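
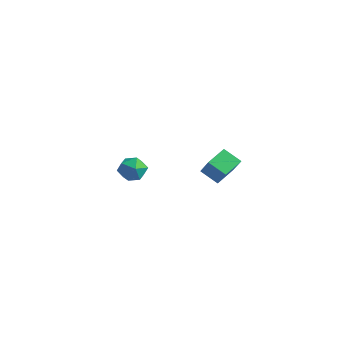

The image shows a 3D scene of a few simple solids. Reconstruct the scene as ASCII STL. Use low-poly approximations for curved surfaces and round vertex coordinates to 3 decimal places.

solid 
facet normal 0.316 0.744 0.588
outer loop
vertex -2.878 -1.21 0.204
vertex -2.663 -1.755 0.778
vertex -2.123 -1.53 0.203
endloop
endfacet
facet normal 0.388 0.916 -0.101
outer loop
vertex -2.878 -1.21 0.204
vertex -2.123 -1.53 0.203
vertex -2.529 -1.436 -0.503
endloop
endfacet
facet normal -0.256 0.877 -0.407
outer loop
vertex -2.878 -1.21 0.204
vertex -2.529 -1.436 -0.503
vertex -3.32 -1.603 -0.366
endloop
endfacet
facet normal -0.727 0.681 0.094
outer loop
vertex -2.878 -1.21 0.204
vertex -3.32 -1.603 -0.366
vertex -3.403 -1.801 0.426
endloop
endfacet
facet normal -0.374 0.598 0.708
outer loop
vertex -2.878 -1.21 0.204
vertex -3.403 -1.801 0.426
vertex -2.663 -1.755 0.778
endloop
endfacet
facet normal 0.807 0.429 -0.407
outer loop
vertex -2.529 -1.436 -0.503
vertex -2.123 -1.53 0.203
vertex -2.097 -2.119 -0.366
endloop
endfacet
facet normal 0.691 0.150 0.707
outer loop
vertex -2.123 -1.53 0.203
vertex -2.663 -1.755 0.778
vertex -2.18 -2.317 0.426
endloop
endfacet
facet normal -0.424 -0.087 0.902
outer loop
vertex -2.663 -1.755 0.778
vertex -3.403 -1.801 0.426
vertex -2.971 -2.484 0.563
endloop
endfacet
facet normal -0.995 0.046 -0.093
outer loop
vertex -3.403 -1.801 0.426
vertex -3.32 -1.603 -0.366
vertex -3.377 -2.39 -0.143
endloop
endfacet
facet normal -0.233 0.364 -0.902
outer loop
vertex -3.32 -1.603 -0.366
vertex -2.529 -1.436 -0.503
vertex -2.837 -2.165 -0.718
endloop
endfacet
facet normal 0.727 -0.681 -0.094
outer loop
vertex -2.622 -2.71 -0.144
vertex -2.097 -2.119 -0.366
vertex -2.18 -2.317 0.426
endloop
endfacet
facet normal 0.256 -0.877 0.407
outer loop
vertex -2.622 -2.71 -0.144
vertex -2.18 -2.317 0.426
vertex -2.971 -2.484 0.563
endloop
endfacet
facet normal -0.388 -0.916 0.101
outer loop
vertex -2.622 -2.71 -0.144
vertex -2.971 -2.484 0.563
vertex -3.377 -2.39 -0.143
endloop
endfacet
facet normal -0.316 -0.744 -0.588
outer loop
vertex -2.622 -2.71 -0.144
vertex -3.377 -2.39 -0.143
vertex -2.837 -2.165 -0.718
endloop
endfacet
facet normal 0.374 -0.598 -0.708
outer loop
vertex -2.622 -2.71 -0.144
vertex -2.837 -2.165 -0.718
vertex -2.097 -2.119 -0.366
endloop
endfacet
facet normal 0.995 -0.046 0.093
outer loop
vertex -2.18 -2.317 0.426
vertex -2.097 -2.119 -0.366
vertex -2.123 -1.53 0.203
endloop
endfacet
facet normal 0.233 -0.364 0.902
outer loop
vertex -2.971 -2.484 0.563
vertex -2.18 -2.317 0.426
vertex -2.663 -1.755 0.778
endloop
endfacet
facet normal -0.807 -0.429 0.407
outer loop
vertex -3.377 -2.39 -0.143
vertex -2.971 -2.484 0.563
vertex -3.403 -1.801 0.426
endloop
endfacet
facet normal -0.691 -0.150 -0.707
outer loop
vertex -2.837 -2.165 -0.718
vertex -3.377 -2.39 -0.143
vertex -3.32 -1.603 -0.366
endloop
endfacet
facet normal 0.424 0.087 -0.902
outer loop
vertex -2.097 -2.119 -0.366
vertex -2.837 -2.165 -0.718
vertex -2.529 -1.436 -0.503
endloop
endfacet
facet normal -0.579 0.214 -0.787
outer loop
vertex 2.781 -3.122 2.682
vertex 2.698 -2.013 3.044
vertex 3.618 -2.88 2.132
endloop
endfacet
facet normal 0.071 -0.948 -0.309
outer loop
vertex 4.342 -3.147 3.116
vertex 2.781 -3.122 2.682
vertex 3.618 -2.88 2.132
endloop
endfacet
facet normal -0.578 0.214 -0.787
outer loop
vertex 3.618 -2.88 2.132
vertex 2.698 -2.013 3.044
vertex 3.535 -1.771 2.495
endloop
endfacet
facet normal 0.812 0.235 -0.534
outer loop
vertex 3.535 -1.771 2.495
vertex 4.342 -3.147 3.116
vertex 3.618 -2.88 2.132
endloop
endfacet
facet normal -0.812 -0.235 0.534
outer loop
vertex 2.781 -3.122 2.682
vertex 3.422 -2.28 4.028
vertex 2.698 -2.013 3.044
endloop
endfacet
facet normal 0.071 -0.948 -0.310
outer loop
vertex 3.505 -3.389 3.665
vertex 2.781 -3.122 2.682
vertex 4.342 -3.147 3.116
endloop
endfacet
facet normal -0.812 -0.236 0.534
outer loop
vertex 3.505 -3.389 3.665
vertex 3.422 -2.28 4.028
vertex 2.781 -3.122 2.682
endloop
endfacet
facet normal -0.071 0.948 0.310
outer loop
vertex 2.698 -2.013 3.044
vertex 3.422 -2.28 4.028
vertex 3.535 -1.771 2.495
endloop
endfacet
facet normal 0.812 0.235 -0.534
outer loop
vertex 4.259 -2.038 3.478
vertex 4.342 -3.147 3.116
vertex 3.535 -1.771 2.495
endloop
endfacet
facet normal -0.071 0.948 0.310
outer loop
vertex 3.535 -1.771 2.495
vertex 3.422 -2.28 4.028
vertex 4.259 -2.038 3.478
endloop
endfacet
facet normal 0.578 -0.214 0.787
outer loop
vertex 4.259 -2.038 3.478
vertex 3.505 -3.389 3.665
vertex 4.342 -3.147 3.116
endloop
endfacet
facet normal 0.579 -0.214 0.787
outer loop
vertex 3.422 -2.28 4.028
vertex 3.505 -3.389 3.665
vertex 4.259 -2.038 3.478
endloop
endfacet

endsolid


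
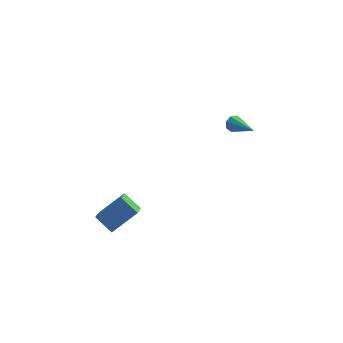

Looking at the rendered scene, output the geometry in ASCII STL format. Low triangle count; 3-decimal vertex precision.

solid 
facet normal -0.439 0.771 -0.462
outer loop
vertex 3.371 4.606 -4.609
vertex 2.919 4.519 -4.325
vertex 3.365 4.816 -4.253
endloop
endfacet
facet normal 0.976 0.196 -0.099
outer loop
vertex 3.371 4.606 -4.609
vertex 3.365 4.816 -4.253
vertex 3.841 2.901 -3.355
endloop
endfacet
facet normal -0.439 0.771 -0.462
outer loop
vertex 3.365 4.816 -4.253
vertex 2.919 4.519 -4.325
vertex 3.098 4.852 -3.939
endloop
endfacet
facet normal 0.710 0.436 0.553
outer loop
vertex 3.365 4.816 -4.253
vertex 3.098 4.852 -3.939
vertex 3.841 2.901 -3.355
endloop
endfacet
facet normal -0.439 0.771 -0.462
outer loop
vertex 3.098 4.852 -3.939
vertex 2.919 4.519 -4.325
vertex 2.727 4.693 -3.852
endloop
endfacet
facet normal 0.086 0.316 0.945
outer loop
vertex 3.098 4.852 -3.939
vertex 2.727 4.693 -3.852
vertex 3.841 2.901 -3.355
endloop
endfacet
facet normal -0.438 0.772 -0.462
outer loop
vertex 2.727 4.693 -3.852
vertex 2.919 4.519 -4.325
vertex 2.468 4.433 -4.041
endloop
endfacet
facet normal -0.525 -0.092 0.846
outer loop
vertex 2.727 4.693 -3.852
vertex 2.468 4.433 -4.041
vertex 3.841 2.901 -3.355
endloop
endfacet
facet normal -0.438 0.771 -0.462
outer loop
vertex 2.468 4.433 -4.041
vertex 2.919 4.519 -4.325
vertex 2.474 4.223 -4.397
endloop
endfacet
facet normal -0.773 -0.552 0.313
outer loop
vertex 2.468 4.433 -4.041
vertex 2.474 4.223 -4.397
vertex 3.841 2.901 -3.355
endloop
endfacet
facet normal -0.438 0.771 -0.461
outer loop
vertex 2.474 4.223 -4.397
vertex 2.919 4.519 -4.325
vertex 2.741 4.187 -4.711
endloop
endfacet
facet normal -0.507 -0.792 -0.340
outer loop
vertex 2.474 4.223 -4.397
vertex 2.741 4.187 -4.711
vertex 3.841 2.901 -3.355
endloop
endfacet
facet normal -0.437 0.772 -0.462
outer loop
vertex 2.741 4.187 -4.711
vertex 2.919 4.519 -4.325
vertex 3.112 4.345 -4.798
endloop
endfacet
facet normal 0.115 -0.673 -0.731
outer loop
vertex 2.741 4.187 -4.711
vertex 3.112 4.345 -4.798
vertex 3.841 2.901 -3.355
endloop
endfacet
facet normal -0.439 0.770 -0.462
outer loop
vertex 3.112 4.345 -4.798
vertex 2.919 4.519 -4.325
vertex 3.371 4.606 -4.609
endloop
endfacet
facet normal 0.728 -0.264 -0.632
outer loop
vertex 3.112 4.345 -4.798
vertex 3.371 4.606 -4.609
vertex 3.841 2.901 -3.355
endloop
endfacet
facet normal -0.724 -0.204 -0.659
outer loop
vertex -4.739 -3.315 -3.832
vertex -4.551 -2.594 -4.262
vertex -3.935 -3.938 -4.523
endloop
endfacet
facet normal -0.219 -0.838 0.500
outer loop
vertex -2.609 -3.566 -3.318
vertex -4.739 -3.315 -3.832
vertex -3.935 -3.938 -4.523
endloop
endfacet
facet normal -0.724 -0.204 -0.658
outer loop
vertex -3.935 -3.938 -4.523
vertex -4.551 -2.594 -4.262
vertex -3.747 -3.218 -4.953
endloop
endfacet
facet normal 0.653 -0.507 -0.563
outer loop
vertex -3.747 -3.218 -4.953
vertex -2.609 -3.566 -3.318
vertex -3.935 -3.938 -4.523
endloop
endfacet
facet normal -0.653 0.506 0.563
outer loop
vertex -4.739 -3.315 -3.832
vertex -3.225 -2.222 -3.057
vertex -4.551 -2.594 -4.262
endloop
endfacet
facet normal -0.220 -0.837 0.501
outer loop
vertex -3.413 -2.942 -2.627
vertex -4.739 -3.315 -3.832
vertex -2.609 -3.566 -3.318
endloop
endfacet
facet normal -0.654 0.507 0.562
outer loop
vertex -3.413 -2.942 -2.627
vertex -3.225 -2.222 -3.057
vertex -4.739 -3.315 -3.832
endloop
endfacet
facet normal 0.220 0.837 -0.500
outer loop
vertex -4.551 -2.594 -4.262
vertex -3.225 -2.222 -3.057
vertex -3.747 -3.218 -4.953
endloop
endfacet
facet normal 0.654 -0.506 -0.563
outer loop
vertex -2.421 -2.845 -3.748
vertex -2.609 -3.566 -3.318
vertex -3.747 -3.218 -4.953
endloop
endfacet
facet normal 0.219 0.838 -0.500
outer loop
vertex -3.747 -3.218 -4.953
vertex -3.225 -2.222 -3.057
vertex -2.421 -2.845 -3.748
endloop
endfacet
facet normal 0.724 0.204 0.659
outer loop
vertex -2.421 -2.845 -3.748
vertex -3.413 -2.942 -2.627
vertex -2.609 -3.566 -3.318
endloop
endfacet
facet normal 0.724 0.204 0.659
outer loop
vertex -3.225 -2.222 -3.057
vertex -3.413 -2.942 -2.627
vertex -2.421 -2.845 -3.748
endloop
endfacet

endsolid


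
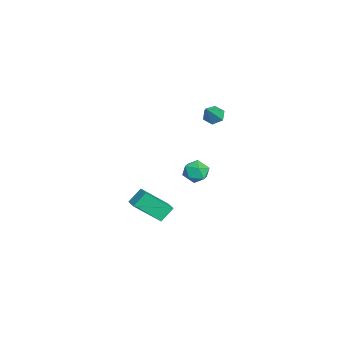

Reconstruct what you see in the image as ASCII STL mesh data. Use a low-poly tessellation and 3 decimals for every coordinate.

solid 
facet normal -0.648 0.278 -0.709
outer loop
vertex 2.293 2.947 2.931
vertex 1.848 3.029 3.37
vertex 2.227 3.507 3.211
endloop
endfacet
facet normal 0.925 0.252 -0.286
outer loop
vertex 2.293 2.947 2.931
vertex 2.227 3.507 3.211
vertex 2.872 2.591 4.49
endloop
endfacet
facet normal -0.647 0.277 -0.710
outer loop
vertex 2.227 3.507 3.211
vertex 1.848 3.029 3.37
vertex 1.782 3.59 3.649
endloop
endfacet
facet normal 0.482 0.809 0.336
outer loop
vertex 2.227 3.507 3.211
vertex 1.782 3.59 3.649
vertex 2.872 2.591 4.49
endloop
endfacet
facet normal -0.647 0.277 -0.710
outer loop
vertex 1.782 3.59 3.649
vertex 1.848 3.029 3.37
vertex 1.403 3.112 3.808
endloop
endfacet
facet normal -0.231 0.467 0.854
outer loop
vertex 1.782 3.59 3.649
vertex 1.403 3.112 3.808
vertex 2.872 2.591 4.49
endloop
endfacet
facet normal -0.647 0.277 -0.710
outer loop
vertex 1.403 3.112 3.808
vertex 1.848 3.029 3.37
vertex 1.47 2.551 3.528
endloop
endfacet
facet normal -0.501 -0.434 0.749
outer loop
vertex 1.403 3.112 3.808
vertex 1.47 2.551 3.528
vertex 2.872 2.591 4.49
endloop
endfacet
facet normal -0.648 0.278 -0.709
outer loop
vertex 1.47 2.551 3.528
vertex 1.848 3.029 3.37
vertex 1.914 2.469 3.09
endloop
endfacet
facet normal -0.058 -0.990 0.126
outer loop
vertex 1.47 2.551 3.528
vertex 1.914 2.469 3.09
vertex 2.872 2.591 4.49
endloop
endfacet
facet normal -0.648 0.278 -0.709
outer loop
vertex 1.914 2.469 3.09
vertex 1.848 3.029 3.37
vertex 2.293 2.947 2.931
endloop
endfacet
facet normal 0.654 -0.648 -0.391
outer loop
vertex 1.914 2.469 3.09
vertex 2.293 2.947 2.931
vertex 2.872 2.591 4.49
endloop
endfacet
facet normal -0.923 -0.327 -0.202
outer loop
vertex 2.549 -1.503 -2.988
vertex 2.147 -0.847 -2.216
vertex 2.325 -0.018 -4.368
endloop
endfacet
facet normal 0.369 -0.602 -0.708
outer loop
vertex 3.073 0.247 -4.204
vertex 2.549 -1.503 -2.988
vertex 2.325 -0.018 -4.368
endloop
endfacet
facet normal -0.923 -0.327 -0.202
outer loop
vertex 2.325 -0.018 -4.368
vertex 2.147 -0.847 -2.216
vertex 1.923 0.638 -3.596
endloop
endfacet
facet normal -0.110 0.728 -0.676
outer loop
vertex 1.923 0.638 -3.596
vertex 3.073 0.247 -4.204
vertex 2.325 -0.018 -4.368
endloop
endfacet
facet normal 0.110 -0.728 0.676
outer loop
vertex 2.549 -1.503 -2.988
vertex 2.895 -0.582 -2.052
vertex 2.147 -0.847 -2.216
endloop
endfacet
facet normal 0.369 -0.602 -0.708
outer loop
vertex 3.297 -1.238 -2.824
vertex 2.549 -1.503 -2.988
vertex 3.073 0.247 -4.204
endloop
endfacet
facet normal 0.110 -0.728 0.676
outer loop
vertex 3.297 -1.238 -2.824
vertex 2.895 -0.582 -2.052
vertex 2.549 -1.503 -2.988
endloop
endfacet
facet normal -0.369 0.602 0.708
outer loop
vertex 2.147 -0.847 -2.216
vertex 2.895 -0.582 -2.052
vertex 1.923 0.638 -3.596
endloop
endfacet
facet normal -0.110 0.728 -0.676
outer loop
vertex 2.671 0.903 -3.432
vertex 3.073 0.247 -4.204
vertex 1.923 0.638 -3.596
endloop
endfacet
facet normal -0.369 0.602 0.708
outer loop
vertex 1.923 0.638 -3.596
vertex 2.895 -0.582 -2.052
vertex 2.671 0.903 -3.432
endloop
endfacet
facet normal 0.923 0.327 0.202
outer loop
vertex 2.671 0.903 -3.432
vertex 3.297 -1.238 -2.824
vertex 3.073 0.247 -4.204
endloop
endfacet
facet normal 0.923 0.327 0.202
outer loop
vertex 2.895 -0.582 -2.052
vertex 3.297 -1.238 -2.824
vertex 2.671 0.903 -3.432
endloop
endfacet
facet normal -0.520 0.639 0.567
outer loop
vertex 3.902 2.786 0.581
vertex 3.221 2.438 0.349
vertex 3.604 2.173 0.998
endloop
endfacet
facet normal 0.125 0.516 0.848
outer loop
vertex 3.902 2.786 0.581
vertex 3.604 2.173 0.998
vertex 4.39 2.216 0.856
endloop
endfacet
facet normal 0.614 0.701 0.363
outer loop
vertex 3.902 2.786 0.581
vertex 4.39 2.216 0.856
vertex 4.492 2.508 0.119
endloop
endfacet
facet normal 0.271 0.938 -0.218
outer loop
vertex 3.902 2.786 0.581
vertex 4.492 2.508 0.119
vertex 3.77 2.644 -0.194
endloop
endfacet
facet normal -0.428 0.899 -0.092
outer loop
vertex 3.902 2.786 0.581
vertex 3.77 2.644 -0.194
vertex 3.221 2.438 0.349
endloop
endfacet
facet normal 0.185 -0.186 0.965
outer loop
vertex 4.39 2.216 0.856
vertex 3.604 2.173 0.998
vertex 4.01 1.516 0.794
endloop
endfacet
facet normal -0.859 0.013 0.512
outer loop
vertex 3.604 2.173 0.998
vertex 3.221 2.438 0.349
vertex 3.288 1.652 0.481
endloop
endfacet
facet normal -0.710 0.435 -0.553
outer loop
vertex 3.221 2.438 0.349
vertex 3.77 2.644 -0.194
vertex 3.39 1.944 -0.256
endloop
endfacet
facet normal 0.422 0.496 -0.758
outer loop
vertex 3.77 2.644 -0.194
vertex 4.492 2.508 0.119
vertex 4.176 1.987 -0.398
endloop
endfacet
facet normal 0.977 0.114 0.180
outer loop
vertex 4.492 2.508 0.119
vertex 4.39 2.216 0.856
vertex 4.559 1.722 0.251
endloop
endfacet
facet normal -0.271 -0.938 0.218
outer loop
vertex 3.878 1.374 0.019
vertex 4.01 1.516 0.794
vertex 3.288 1.652 0.481
endloop
endfacet
facet normal -0.614 -0.701 -0.363
outer loop
vertex 3.878 1.374 0.019
vertex 3.288 1.652 0.481
vertex 3.39 1.944 -0.256
endloop
endfacet
facet normal -0.125 -0.516 -0.848
outer loop
vertex 3.878 1.374 0.019
vertex 3.39 1.944 -0.256
vertex 4.176 1.987 -0.398
endloop
endfacet
facet normal 0.520 -0.639 -0.567
outer loop
vertex 3.878 1.374 0.019
vertex 4.176 1.987 -0.398
vertex 4.559 1.722 0.251
endloop
endfacet
facet normal 0.428 -0.899 0.092
outer loop
vertex 3.878 1.374 0.019
vertex 4.559 1.722 0.251
vertex 4.01 1.516 0.794
endloop
endfacet
facet normal -0.422 -0.496 0.758
outer loop
vertex 3.288 1.652 0.481
vertex 4.01 1.516 0.794
vertex 3.604 2.173 0.998
endloop
endfacet
facet normal -0.977 -0.114 -0.180
outer loop
vertex 3.39 1.944 -0.256
vertex 3.288 1.652 0.481
vertex 3.221 2.438 0.349
endloop
endfacet
facet normal -0.185 0.186 -0.965
outer loop
vertex 4.176 1.987 -0.398
vertex 3.39 1.944 -0.256
vertex 3.77 2.644 -0.194
endloop
endfacet
facet normal 0.859 -0.013 -0.512
outer loop
vertex 4.559 1.722 0.251
vertex 4.176 1.987 -0.398
vertex 4.492 2.508 0.119
endloop
endfacet
facet normal 0.710 -0.435 0.553
outer loop
vertex 4.01 1.516 0.794
vertex 4.559 1.722 0.251
vertex 4.39 2.216 0.856
endloop
endfacet

endsolid


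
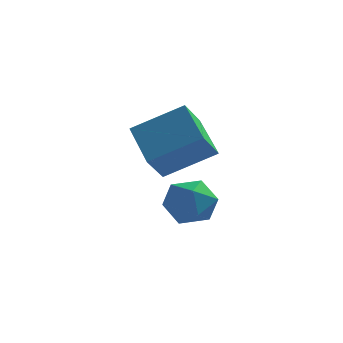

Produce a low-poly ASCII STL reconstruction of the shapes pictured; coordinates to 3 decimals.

solid 
facet normal -0.443 0.749 0.492
outer loop
vertex 0.448 -3.673 3.602
vertex 2.201 -3.304 4.62
vertex 0.809 -2.857 2.684
endloop
endfacet
facet normal -0.851 -0.179 -0.494
outer loop
vertex 1.659 -4.296 1.74
vertex 0.448 -3.673 3.602
vertex 0.809 -2.857 2.684
endloop
endfacet
facet normal -0.443 0.749 0.492
outer loop
vertex 0.809 -2.857 2.684
vertex 2.201 -3.304 4.62
vertex 2.562 -2.488 3.702
endloop
endfacet
facet normal 0.282 0.637 -0.717
outer loop
vertex 2.562 -2.488 3.702
vertex 1.659 -4.296 1.74
vertex 0.809 -2.857 2.684
endloop
endfacet
facet normal -0.282 -0.637 0.717
outer loop
vertex 0.448 -3.673 3.602
vertex 3.051 -4.743 3.676
vertex 2.201 -3.304 4.62
endloop
endfacet
facet normal -0.851 -0.179 -0.494
outer loop
vertex 1.298 -5.112 2.658
vertex 0.448 -3.673 3.602
vertex 1.659 -4.296 1.74
endloop
endfacet
facet normal -0.282 -0.637 0.717
outer loop
vertex 1.298 -5.112 2.658
vertex 3.051 -4.743 3.676
vertex 0.448 -3.673 3.602
endloop
endfacet
facet normal 0.851 0.179 0.494
outer loop
vertex 2.201 -3.304 4.62
vertex 3.051 -4.743 3.676
vertex 2.562 -2.488 3.702
endloop
endfacet
facet normal 0.282 0.637 -0.717
outer loop
vertex 3.412 -3.927 2.758
vertex 1.659 -4.296 1.74
vertex 2.562 -2.488 3.702
endloop
endfacet
facet normal 0.851 0.179 0.494
outer loop
vertex 2.562 -2.488 3.702
vertex 3.051 -4.743 3.676
vertex 3.412 -3.927 2.758
endloop
endfacet
facet normal 0.443 -0.749 -0.492
outer loop
vertex 3.412 -3.927 2.758
vertex 1.298 -5.112 2.658
vertex 1.659 -4.296 1.74
endloop
endfacet
facet normal 0.443 -0.749 -0.492
outer loop
vertex 3.051 -4.743 3.676
vertex 1.298 -5.112 2.658
vertex 3.412 -3.927 2.758
endloop
endfacet
facet normal -0.849 0.421 0.321
outer loop
vertex 1.296 -2.435 -0.236
vertex 1.609 -2.563 0.759
vertex 1.851 -1.68 0.242
endloop
endfacet
facet normal -0.659 0.683 -0.315
outer loop
vertex 1.296 -2.435 -0.236
vertex 1.851 -1.68 0.242
vertex 2.062 -1.936 -0.756
endloop
endfacet
facet normal -0.617 0.139 -0.775
outer loop
vertex 1.296 -2.435 -0.236
vertex 2.062 -1.936 -0.756
vertex 1.951 -2.977 -0.855
endloop
endfacet
facet normal -0.781 -0.460 -0.423
outer loop
vertex 1.296 -2.435 -0.236
vertex 1.951 -2.977 -0.855
vertex 1.672 -3.365 0.081
endloop
endfacet
facet normal -0.924 -0.287 0.254
outer loop
vertex 1.296 -2.435 -0.236
vertex 1.672 -3.365 0.081
vertex 1.609 -2.563 0.759
endloop
endfacet
facet normal -0.008 0.968 -0.250
outer loop
vertex 2.062 -1.936 -0.756
vertex 1.851 -1.68 0.242
vertex 2.848 -1.755 -0.081
endloop
endfacet
facet normal -0.315 0.542 0.779
outer loop
vertex 1.851 -1.68 0.242
vertex 1.609 -2.563 0.759
vertex 2.569 -2.143 0.855
endloop
endfacet
facet normal -0.437 -0.601 0.670
outer loop
vertex 1.609 -2.563 0.759
vertex 1.672 -3.365 0.081
vertex 2.458 -3.184 0.756
endloop
endfacet
facet normal -0.204 -0.881 -0.426
outer loop
vertex 1.672 -3.365 0.081
vertex 1.951 -2.977 -0.855
vertex 2.669 -3.44 -0.242
endloop
endfacet
facet normal 0.061 0.088 -0.994
outer loop
vertex 1.951 -2.977 -0.855
vertex 2.062 -1.936 -0.756
vertex 2.911 -2.557 -0.759
endloop
endfacet
facet normal 0.781 0.460 0.423
outer loop
vertex 3.224 -2.685 0.236
vertex 2.848 -1.755 -0.081
vertex 2.569 -2.143 0.855
endloop
endfacet
facet normal 0.617 -0.139 0.775
outer loop
vertex 3.224 -2.685 0.236
vertex 2.569 -2.143 0.855
vertex 2.458 -3.184 0.756
endloop
endfacet
facet normal 0.659 -0.683 0.315
outer loop
vertex 3.224 -2.685 0.236
vertex 2.458 -3.184 0.756
vertex 2.669 -3.44 -0.242
endloop
endfacet
facet normal 0.849 -0.421 -0.321
outer loop
vertex 3.224 -2.685 0.236
vertex 2.669 -3.44 -0.242
vertex 2.911 -2.557 -0.759
endloop
endfacet
facet normal 0.924 0.287 -0.254
outer loop
vertex 3.224 -2.685 0.236
vertex 2.911 -2.557 -0.759
vertex 2.848 -1.755 -0.081
endloop
endfacet
facet normal 0.204 0.881 0.426
outer loop
vertex 2.569 -2.143 0.855
vertex 2.848 -1.755 -0.081
vertex 1.851 -1.68 0.242
endloop
endfacet
facet normal -0.061 -0.088 0.994
outer loop
vertex 2.458 -3.184 0.756
vertex 2.569 -2.143 0.855
vertex 1.609 -2.563 0.759
endloop
endfacet
facet normal 0.008 -0.968 0.250
outer loop
vertex 2.669 -3.44 -0.242
vertex 2.458 -3.184 0.756
vertex 1.672 -3.365 0.081
endloop
endfacet
facet normal 0.315 -0.542 -0.779
outer loop
vertex 2.911 -2.557 -0.759
vertex 2.669 -3.44 -0.242
vertex 1.951 -2.977 -0.855
endloop
endfacet
facet normal 0.437 0.601 -0.670
outer loop
vertex 2.848 -1.755 -0.081
vertex 2.911 -2.557 -0.759
vertex 2.062 -1.936 -0.756
endloop
endfacet

endsolid


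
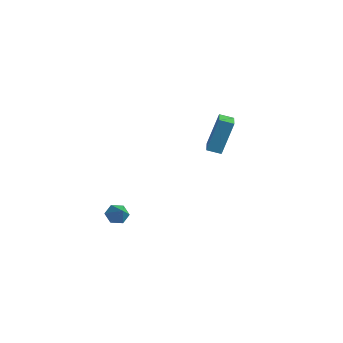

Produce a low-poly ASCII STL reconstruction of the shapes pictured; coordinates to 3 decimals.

solid 
facet normal -0.752 0.304 -0.585
outer loop
vertex -1.236 -3.733 -2.075
vertex -1.646 -3.782 -1.573
vertex -1.334 -3.223 -1.684
endloop
endfacet
facet normal 0.895 0.366 -0.254
outer loop
vertex -1.236 -3.733 -2.075
vertex -1.334 -3.223 -1.684
vertex -0.714 -4.158 -0.847
endloop
endfacet
facet normal -0.752 0.304 -0.585
outer loop
vertex -1.334 -3.223 -1.684
vertex -1.646 -3.782 -1.573
vertex -1.744 -3.272 -1.182
endloop
endfacet
facet normal 0.484 0.740 0.468
outer loop
vertex -1.334 -3.223 -1.684
vertex -1.744 -3.272 -1.182
vertex -0.714 -4.158 -0.847
endloop
endfacet
facet normal -0.751 0.304 -0.585
outer loop
vertex -1.744 -3.272 -1.182
vertex -1.646 -3.782 -1.573
vertex -2.057 -3.831 -1.071
endloop
endfacet
facet normal -0.100 0.248 0.964
outer loop
vertex -1.744 -3.272 -1.182
vertex -2.057 -3.831 -1.071
vertex -0.714 -4.158 -0.847
endloop
endfacet
facet normal -0.752 0.303 -0.586
outer loop
vertex -2.057 -3.831 -1.071
vertex -1.646 -3.782 -1.573
vertex -1.958 -4.341 -1.462
endloop
endfacet
facet normal -0.273 -0.618 0.737
outer loop
vertex -2.057 -3.831 -1.071
vertex -1.958 -4.341 -1.462
vertex -0.714 -4.158 -0.847
endloop
endfacet
facet normal -0.752 0.303 -0.586
outer loop
vertex -1.958 -4.341 -1.462
vertex -1.646 -3.782 -1.573
vertex -1.548 -4.292 -1.963
endloop
endfacet
facet normal 0.138 -0.990 0.016
outer loop
vertex -1.958 -4.341 -1.462
vertex -1.548 -4.292 -1.963
vertex -0.714 -4.158 -0.847
endloop
endfacet
facet normal -0.752 0.303 -0.585
outer loop
vertex -1.548 -4.292 -1.963
vertex -1.646 -3.782 -1.573
vertex -1.236 -3.733 -2.075
endloop
endfacet
facet normal 0.722 -0.499 -0.480
outer loop
vertex -1.548 -4.292 -1.963
vertex -1.236 -3.733 -2.075
vertex -0.714 -4.158 -0.847
endloop
endfacet
facet normal -0.687 -0.664 0.296
outer loop
vertex -0.976 2.521 3.459
vertex -2.286 3.72 3.105
vertex -1.118 1.776 1.457
endloop
endfacet
facet normal 0.723 -0.663 0.195
outer loop
vertex -0.554 2.32 1.215
vertex -0.976 2.521 3.459
vertex -1.118 1.776 1.457
endloop
endfacet
facet normal -0.687 -0.663 0.295
outer loop
vertex -1.118 1.776 1.457
vertex -2.286 3.72 3.105
vertex -2.427 2.975 1.104
endloop
endfacet
facet normal -0.066 -0.348 -0.935
outer loop
vertex -2.427 2.975 1.104
vertex -0.554 2.32 1.215
vertex -1.118 1.776 1.457
endloop
endfacet
facet normal 0.066 0.348 0.935
outer loop
vertex -0.976 2.521 3.459
vertex -1.722 4.264 2.863
vertex -2.286 3.72 3.105
endloop
endfacet
facet normal 0.724 -0.662 0.195
outer loop
vertex -0.413 3.065 3.216
vertex -0.976 2.521 3.459
vertex -0.554 2.32 1.215
endloop
endfacet
facet normal 0.067 0.348 0.935
outer loop
vertex -0.413 3.065 3.216
vertex -1.722 4.264 2.863
vertex -0.976 2.521 3.459
endloop
endfacet
facet normal -0.723 0.663 -0.196
outer loop
vertex -2.286 3.72 3.105
vertex -1.722 4.264 2.863
vertex -2.427 2.975 1.104
endloop
endfacet
facet normal -0.067 -0.349 -0.935
outer loop
vertex -1.864 3.519 0.861
vertex -0.554 2.32 1.215
vertex -2.427 2.975 1.104
endloop
endfacet
facet normal -0.724 0.662 -0.195
outer loop
vertex -2.427 2.975 1.104
vertex -1.722 4.264 2.863
vertex -1.864 3.519 0.861
endloop
endfacet
facet normal 0.687 0.664 -0.295
outer loop
vertex -1.864 3.519 0.861
vertex -0.413 3.065 3.216
vertex -0.554 2.32 1.215
endloop
endfacet
facet normal 0.687 0.663 -0.296
outer loop
vertex -1.722 4.264 2.863
vertex -0.413 3.065 3.216
vertex -1.864 3.519 0.861
endloop
endfacet

endsolid


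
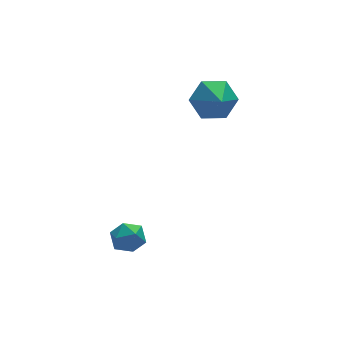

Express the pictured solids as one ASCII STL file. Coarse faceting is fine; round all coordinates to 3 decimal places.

solid 
facet normal 0.433 0.619 0.655
outer loop
vertex -1.717 -0.548 -2.702
vertex -2.004 -0.952 -2.13
vertex -1.325 -1.127 -2.414
endloop
endfacet
facet normal 0.814 0.578 0.053
outer loop
vertex -1.717 -0.548 -2.702
vertex -1.325 -1.127 -2.414
vertex -1.35 -1.023 -3.163
endloop
endfacet
facet normal 0.395 0.779 -0.488
outer loop
vertex -1.717 -0.548 -2.702
vertex -1.35 -1.023 -3.163
vertex -2.045 -0.783 -3.342
endloop
endfacet
facet normal -0.245 0.944 -0.221
outer loop
vertex -1.717 -0.548 -2.702
vertex -2.045 -0.783 -3.342
vertex -2.45 -0.739 -2.704
endloop
endfacet
facet normal -0.222 0.845 0.486
outer loop
vertex -1.717 -0.548 -2.702
vertex -2.45 -0.739 -2.704
vertex -2.004 -0.952 -2.13
endloop
endfacet
facet normal 0.993 -0.105 -0.048
outer loop
vertex -1.35 -1.023 -3.163
vertex -1.325 -1.127 -2.414
vertex -1.41 -1.721 -2.876
endloop
endfacet
facet normal 0.377 -0.040 0.925
outer loop
vertex -1.325 -1.127 -2.414
vertex -2.004 -0.952 -2.13
vertex -1.815 -1.677 -2.238
endloop
endfacet
facet normal -0.684 0.327 0.653
outer loop
vertex -2.004 -0.952 -2.13
vertex -2.45 -0.739 -2.704
vertex -2.51 -1.437 -2.417
endloop
endfacet
facet normal -0.722 0.486 -0.492
outer loop
vertex -2.45 -0.739 -2.704
vertex -2.045 -0.783 -3.342
vertex -2.535 -1.333 -3.166
endloop
endfacet
facet normal 0.314 0.219 -0.924
outer loop
vertex -2.045 -0.783 -3.342
vertex -1.35 -1.023 -3.163
vertex -1.856 -1.508 -3.45
endloop
endfacet
facet normal 0.245 -0.944 0.221
outer loop
vertex -2.143 -1.912 -2.878
vertex -1.41 -1.721 -2.876
vertex -1.815 -1.677 -2.238
endloop
endfacet
facet normal -0.395 -0.779 0.488
outer loop
vertex -2.143 -1.912 -2.878
vertex -1.815 -1.677 -2.238
vertex -2.51 -1.437 -2.417
endloop
endfacet
facet normal -0.814 -0.578 -0.053
outer loop
vertex -2.143 -1.912 -2.878
vertex -2.51 -1.437 -2.417
vertex -2.535 -1.333 -3.166
endloop
endfacet
facet normal -0.433 -0.619 -0.655
outer loop
vertex -2.143 -1.912 -2.878
vertex -2.535 -1.333 -3.166
vertex -1.856 -1.508 -3.45
endloop
endfacet
facet normal 0.222 -0.845 -0.486
outer loop
vertex -2.143 -1.912 -2.878
vertex -1.856 -1.508 -3.45
vertex -1.41 -1.721 -2.876
endloop
endfacet
facet normal 0.722 -0.486 0.492
outer loop
vertex -1.815 -1.677 -2.238
vertex -1.41 -1.721 -2.876
vertex -1.325 -1.127 -2.414
endloop
endfacet
facet normal -0.314 -0.219 0.924
outer loop
vertex -2.51 -1.437 -2.417
vertex -1.815 -1.677 -2.238
vertex -2.004 -0.952 -2.13
endloop
endfacet
facet normal -0.993 0.105 0.048
outer loop
vertex -2.535 -1.333 -3.166
vertex -2.51 -1.437 -2.417
vertex -2.45 -0.739 -2.704
endloop
endfacet
facet normal -0.377 0.040 -0.925
outer loop
vertex -1.856 -1.508 -3.45
vertex -2.535 -1.333 -3.166
vertex -2.045 -0.783 -3.342
endloop
endfacet
facet normal 0.684 -0.327 -0.653
outer loop
vertex -1.41 -1.721 -2.876
vertex -1.856 -1.508 -3.45
vertex -1.35 -1.023 -3.163
endloop
endfacet
facet normal 0.124 0.826 -0.549
outer loop
vertex 3.556 0.65 1.967
vertex 2.614 0.882 2.103
vertex 3.292 1.2 2.735
endloop
endfacet
facet normal 0.706 -0.438 0.557
outer loop
vertex 3.556 0.65 1.967
vertex 3.292 1.2 2.735
vertex 2.466 -0.102 2.757
endloop
endfacet
facet normal 0.124 0.827 -0.549
outer loop
vertex 3.292 1.2 2.735
vertex 2.614 0.882 2.103
vertex 2.35 1.431 2.871
endloop
endfacet
facet normal 0.127 -0.064 0.990
outer loop
vertex 3.292 1.2 2.735
vertex 2.35 1.431 2.871
vertex 2.466 -0.102 2.757
endloop
endfacet
facet normal 0.123 0.827 -0.549
outer loop
vertex 2.35 1.431 2.871
vertex 2.614 0.882 2.103
vertex 1.671 1.113 2.239
endloop
endfacet
facet normal -0.651 -0.105 0.752
outer loop
vertex 2.35 1.431 2.871
vertex 1.671 1.113 2.239
vertex 2.466 -0.102 2.757
endloop
endfacet
facet normal 0.123 0.827 -0.549
outer loop
vertex 1.671 1.113 2.239
vertex 2.614 0.882 2.103
vertex 1.935 0.564 1.472
endloop
endfacet
facet normal -0.849 -0.521 0.081
outer loop
vertex 1.671 1.113 2.239
vertex 1.935 0.564 1.472
vertex 2.466 -0.102 2.757
endloop
endfacet
facet normal 0.124 0.826 -0.550
outer loop
vertex 1.935 0.564 1.472
vertex 2.614 0.882 2.103
vertex 2.878 0.332 1.336
endloop
endfacet
facet normal -0.271 -0.896 -0.352
outer loop
vertex 1.935 0.564 1.472
vertex 2.878 0.332 1.336
vertex 2.466 -0.102 2.757
endloop
endfacet
facet normal 0.124 0.826 -0.550
outer loop
vertex 2.878 0.332 1.336
vertex 2.614 0.882 2.103
vertex 3.556 0.65 1.967
endloop
endfacet
facet normal 0.507 -0.854 -0.114
outer loop
vertex 2.878 0.332 1.336
vertex 3.556 0.65 1.967
vertex 2.466 -0.102 2.757
endloop
endfacet

endsolid


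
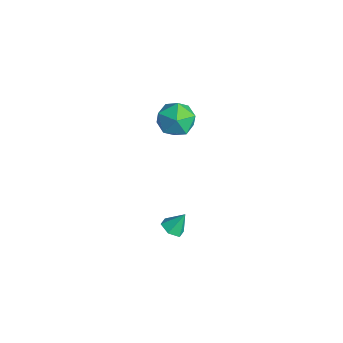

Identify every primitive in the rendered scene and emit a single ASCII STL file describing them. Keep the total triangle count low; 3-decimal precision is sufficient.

solid 
facet normal -0.884 0.462 -0.074
outer loop
vertex -0.257 -1.77 3.088
vertex -0.552 -2.168 4.122
vertex -0.016 -1.159 4.027
endloop
endfacet
facet normal -0.379 0.817 -0.434
outer loop
vertex -0.257 -1.77 3.088
vertex -0.016 -1.159 4.027
vertex 0.758 -1.247 3.186
endloop
endfacet
facet normal -0.104 0.374 -0.922
outer loop
vertex -0.257 -1.77 3.088
vertex 0.758 -1.247 3.186
vertex 0.7 -2.31 2.761
endloop
endfacet
facet normal -0.438 -0.253 -0.863
outer loop
vertex -0.257 -1.77 3.088
vertex 0.7 -2.31 2.761
vertex -0.11 -2.879 3.339
endloop
endfacet
facet normal -0.920 -0.199 -0.339
outer loop
vertex -0.257 -1.77 3.088
vertex -0.11 -2.879 3.339
vertex -0.552 -2.168 4.122
endloop
endfacet
facet normal 0.139 0.990 0.025
outer loop
vertex 0.758 -1.247 3.186
vertex -0.016 -1.159 4.027
vertex 1.09 -1.321 4.281
endloop
endfacet
facet normal -0.677 0.417 0.607
outer loop
vertex -0.016 -1.159 4.027
vertex -0.552 -2.168 4.122
vertex 0.28 -1.89 4.859
endloop
endfacet
facet normal -0.735 -0.654 0.179
outer loop
vertex -0.552 -2.168 4.122
vertex -0.11 -2.879 3.339
vertex 0.222 -2.953 4.434
endloop
endfacet
facet normal 0.045 -0.743 -0.668
outer loop
vertex -0.11 -2.879 3.339
vertex 0.7 -2.31 2.761
vertex 0.996 -3.041 3.593
endloop
endfacet
facet normal 0.585 0.273 -0.764
outer loop
vertex 0.7 -2.31 2.761
vertex 0.758 -1.247 3.186
vertex 1.532 -2.032 3.498
endloop
endfacet
facet normal 0.438 0.253 0.863
outer loop
vertex 1.237 -2.43 4.532
vertex 1.09 -1.321 4.281
vertex 0.28 -1.89 4.859
endloop
endfacet
facet normal 0.104 -0.374 0.922
outer loop
vertex 1.237 -2.43 4.532
vertex 0.28 -1.89 4.859
vertex 0.222 -2.953 4.434
endloop
endfacet
facet normal 0.379 -0.817 0.434
outer loop
vertex 1.237 -2.43 4.532
vertex 0.222 -2.953 4.434
vertex 0.996 -3.041 3.593
endloop
endfacet
facet normal 0.884 -0.462 0.074
outer loop
vertex 1.237 -2.43 4.532
vertex 0.996 -3.041 3.593
vertex 1.532 -2.032 3.498
endloop
endfacet
facet normal 0.920 0.199 0.339
outer loop
vertex 1.237 -2.43 4.532
vertex 1.532 -2.032 3.498
vertex 1.09 -1.321 4.281
endloop
endfacet
facet normal -0.045 0.743 0.668
outer loop
vertex 0.28 -1.89 4.859
vertex 1.09 -1.321 4.281
vertex -0.016 -1.159 4.027
endloop
endfacet
facet normal -0.585 -0.273 0.764
outer loop
vertex 0.222 -2.953 4.434
vertex 0.28 -1.89 4.859
vertex -0.552 -2.168 4.122
endloop
endfacet
facet normal -0.139 -0.990 -0.025
outer loop
vertex 0.996 -3.041 3.593
vertex 0.222 -2.953 4.434
vertex -0.11 -2.879 3.339
endloop
endfacet
facet normal 0.677 -0.417 -0.607
outer loop
vertex 1.532 -2.032 3.498
vertex 0.996 -3.041 3.593
vertex 0.7 -2.31 2.761
endloop
endfacet
facet normal 0.735 0.654 -0.179
outer loop
vertex 1.09 -1.321 4.281
vertex 1.532 -2.032 3.498
vertex 0.758 -1.247 3.186
endloop
endfacet
facet normal -0.107 -0.549 -0.829
outer loop
vertex 2.892 -3.712 -2.928
vertex 2.424 -3.252 -3.172
vertex 3.104 -3.169 -3.315
endloop
endfacet
facet normal 0.895 -0.033 0.444
outer loop
vertex 2.892 -3.712 -2.928
vertex 3.104 -3.169 -3.315
vertex 2.556 -2.588 -2.168
endloop
endfacet
facet normal -0.107 -0.549 -0.829
outer loop
vertex 3.104 -3.169 -3.315
vertex 2.424 -3.252 -3.172
vertex 2.637 -2.709 -3.559
endloop
endfacet
facet normal 0.707 0.707 -0.020
outer loop
vertex 3.104 -3.169 -3.315
vertex 2.637 -2.709 -3.559
vertex 2.556 -2.588 -2.168
endloop
endfacet
facet normal -0.110 -0.548 -0.829
outer loop
vertex 2.637 -2.709 -3.559
vertex 2.424 -3.252 -3.172
vertex 1.957 -2.791 -3.415
endloop
endfacet
facet normal -0.139 0.986 -0.094
outer loop
vertex 2.637 -2.709 -3.559
vertex 1.957 -2.791 -3.415
vertex 2.556 -2.588 -2.168
endloop
endfacet
facet normal -0.110 -0.548 -0.829
outer loop
vertex 1.957 -2.791 -3.415
vertex 2.424 -3.252 -3.172
vertex 1.744 -3.334 -3.028
endloop
endfacet
facet normal -0.797 0.525 0.298
outer loop
vertex 1.957 -2.791 -3.415
vertex 1.744 -3.334 -3.028
vertex 2.556 -2.588 -2.168
endloop
endfacet
facet normal -0.109 -0.549 -0.828
outer loop
vertex 1.744 -3.334 -3.028
vertex 2.424 -3.252 -3.172
vertex 2.212 -3.795 -2.784
endloop
endfacet
facet normal -0.610 -0.215 0.763
outer loop
vertex 1.744 -3.334 -3.028
vertex 2.212 -3.795 -2.784
vertex 2.556 -2.588 -2.168
endloop
endfacet
facet normal -0.108 -0.550 -0.828
outer loop
vertex 2.212 -3.795 -2.784
vertex 2.424 -3.252 -3.172
vertex 2.892 -3.712 -2.928
endloop
endfacet
facet normal 0.237 -0.494 0.836
outer loop
vertex 2.212 -3.795 -2.784
vertex 2.892 -3.712 -2.928
vertex 2.556 -2.588 -2.168
endloop
endfacet

endsolid


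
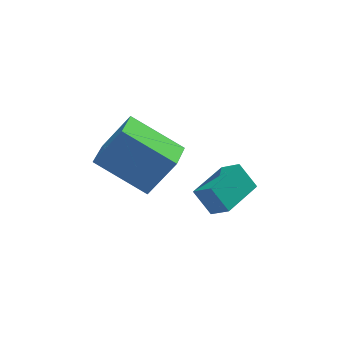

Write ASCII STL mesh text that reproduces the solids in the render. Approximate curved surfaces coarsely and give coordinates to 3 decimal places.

solid 
facet normal -0.749 0.439 0.497
outer loop
vertex -2.662 -0.08 2.621
vertex -2.209 1.043 2.312
vertex -3.606 -0.089 1.207
endloop
endfacet
facet normal -0.362 -0.899 0.247
outer loop
vertex -2.011 -1.023 0.148
vertex -2.662 -0.08 2.621
vertex -3.606 -0.089 1.207
endloop
endfacet
facet normal -0.749 0.438 0.497
outer loop
vertex -3.606 -0.089 1.207
vertex -2.209 1.043 2.312
vertex -3.153 1.035 0.898
endloop
endfacet
facet normal -0.555 -0.005 -0.832
outer loop
vertex -3.153 1.035 0.898
vertex -2.011 -1.023 0.148
vertex -3.606 -0.089 1.207
endloop
endfacet
facet normal 0.555 0.005 0.832
outer loop
vertex -2.662 -0.08 2.621
vertex -0.614 0.109 1.253
vertex -2.209 1.043 2.312
endloop
endfacet
facet normal -0.363 -0.899 0.247
outer loop
vertex -1.067 -1.015 1.562
vertex -2.662 -0.08 2.621
vertex -2.011 -1.023 0.148
endloop
endfacet
facet normal 0.555 0.005 0.832
outer loop
vertex -1.067 -1.015 1.562
vertex -0.614 0.109 1.253
vertex -2.662 -0.08 2.621
endloop
endfacet
facet normal 0.362 0.899 -0.247
outer loop
vertex -2.209 1.043 2.312
vertex -0.614 0.109 1.253
vertex -3.153 1.035 0.898
endloop
endfacet
facet normal -0.555 -0.005 -0.832
outer loop
vertex -1.558 0.1 -0.161
vertex -2.011 -1.023 0.148
vertex -3.153 1.035 0.898
endloop
endfacet
facet normal 0.362 0.899 -0.248
outer loop
vertex -3.153 1.035 0.898
vertex -0.614 0.109 1.253
vertex -1.558 0.1 -0.161
endloop
endfacet
facet normal 0.749 -0.439 -0.497
outer loop
vertex -1.558 0.1 -0.161
vertex -1.067 -1.015 1.562
vertex -2.011 -1.023 0.148
endloop
endfacet
facet normal 0.749 -0.438 -0.497
outer loop
vertex -0.614 0.109 1.253
vertex -1.067 -1.015 1.562
vertex -1.558 0.1 -0.161
endloop
endfacet
facet normal -0.502 0.571 -0.649
outer loop
vertex -0.359 -0.028 -0.98
vertex 0.798 1.06 -0.917
vertex 0.145 -0.517 -1.8
endloop
endfacet
facet normal -0.728 -0.684 -0.039
outer loop
vertex 0.622 -1.06 -1.183
vertex -0.359 -0.028 -0.98
vertex 0.145 -0.517 -1.8
endloop
endfacet
facet normal -0.502 0.571 -0.650
outer loop
vertex 0.145 -0.517 -1.8
vertex 0.798 1.06 -0.917
vertex 1.303 0.571 -1.737
endloop
endfacet
facet normal 0.467 -0.453 -0.760
outer loop
vertex 1.303 0.571 -1.737
vertex 0.622 -1.06 -1.183
vertex 0.145 -0.517 -1.8
endloop
endfacet
facet normal -0.467 0.453 0.760
outer loop
vertex -0.359 -0.028 -0.98
vertex 1.275 0.517 -0.3
vertex 0.798 1.06 -0.917
endloop
endfacet
facet normal -0.728 -0.684 -0.040
outer loop
vertex 0.117 -0.571 -0.363
vertex -0.359 -0.028 -0.98
vertex 0.622 -1.06 -1.183
endloop
endfacet
facet normal -0.467 0.453 0.759
outer loop
vertex 0.117 -0.571 -0.363
vertex 1.275 0.517 -0.3
vertex -0.359 -0.028 -0.98
endloop
endfacet
facet normal 0.728 0.685 0.040
outer loop
vertex 0.798 1.06 -0.917
vertex 1.275 0.517 -0.3
vertex 1.303 0.571 -1.737
endloop
endfacet
facet normal 0.467 -0.453 -0.759
outer loop
vertex 1.779 0.028 -1.12
vertex 0.622 -1.06 -1.183
vertex 1.303 0.571 -1.737
endloop
endfacet
facet normal 0.728 0.684 0.040
outer loop
vertex 1.303 0.571 -1.737
vertex 1.275 0.517 -0.3
vertex 1.779 0.028 -1.12
endloop
endfacet
facet normal 0.502 -0.571 0.650
outer loop
vertex 1.779 0.028 -1.12
vertex 0.117 -0.571 -0.363
vertex 0.622 -1.06 -1.183
endloop
endfacet
facet normal 0.502 -0.572 0.649
outer loop
vertex 1.275 0.517 -0.3
vertex 0.117 -0.571 -0.363
vertex 1.779 0.028 -1.12
endloop
endfacet

endsolid


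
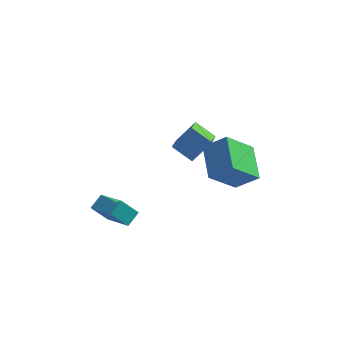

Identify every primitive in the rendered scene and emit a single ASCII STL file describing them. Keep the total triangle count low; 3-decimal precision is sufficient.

solid 
facet normal -0.631 -0.190 0.752
outer loop
vertex -3.464 -1.698 -1.637
vertex -3.186 -1.049 -1.24
vertex -4.688 -0.7 -2.413
endloop
endfacet
facet normal -0.343 -0.801 -0.490
outer loop
vertex -3.994 -0.491 -3.24
vertex -3.464 -1.698 -1.637
vertex -4.688 -0.7 -2.413
endloop
endfacet
facet normal -0.631 -0.190 0.752
outer loop
vertex -4.688 -0.7 -2.413
vertex -3.186 -1.049 -1.24
vertex -4.411 -0.051 -2.016
endloop
endfacet
facet normal -0.696 0.567 -0.441
outer loop
vertex -4.411 -0.051 -2.016
vertex -3.994 -0.491 -3.24
vertex -4.688 -0.7 -2.413
endloop
endfacet
facet normal 0.696 -0.567 0.440
outer loop
vertex -3.464 -1.698 -1.637
vertex -2.492 -0.84 -2.067
vertex -3.186 -1.049 -1.24
endloop
endfacet
facet normal -0.342 -0.801 -0.490
outer loop
vertex -2.769 -1.489 -2.464
vertex -3.464 -1.698 -1.637
vertex -3.994 -0.491 -3.24
endloop
endfacet
facet normal 0.696 -0.567 0.441
outer loop
vertex -2.769 -1.489 -2.464
vertex -2.492 -0.84 -2.067
vertex -3.464 -1.698 -1.637
endloop
endfacet
facet normal 0.343 0.802 0.490
outer loop
vertex -3.186 -1.049 -1.24
vertex -2.492 -0.84 -2.067
vertex -4.411 -0.051 -2.016
endloop
endfacet
facet normal -0.695 0.568 -0.441
outer loop
vertex -3.716 0.158 -2.843
vertex -3.994 -0.491 -3.24
vertex -4.411 -0.051 -2.016
endloop
endfacet
facet normal 0.343 0.801 0.490
outer loop
vertex -4.411 -0.051 -2.016
vertex -2.492 -0.84 -2.067
vertex -3.716 0.158 -2.843
endloop
endfacet
facet normal 0.631 0.190 -0.752
outer loop
vertex -3.716 0.158 -2.843
vertex -2.769 -1.489 -2.464
vertex -3.994 -0.491 -3.24
endloop
endfacet
facet normal 0.632 0.190 -0.752
outer loop
vertex -2.492 -0.84 -2.067
vertex -2.769 -1.489 -2.464
vertex -3.716 0.158 -2.843
endloop
endfacet
facet normal -0.833 0.180 0.524
outer loop
vertex -0.942 -1.108 2.997
vertex -0.251 -0.546 3.903
vertex -1.085 0.104 2.353
endloop
endfacet
facet normal -0.544 -0.443 -0.713
outer loop
vertex -0.169 -0.094 1.777
vertex -0.942 -1.108 2.997
vertex -1.085 0.104 2.353
endloop
endfacet
facet normal -0.833 0.180 0.524
outer loop
vertex -1.085 0.104 2.353
vertex -0.251 -0.546 3.903
vertex -0.394 0.666 3.258
endloop
endfacet
facet normal -0.103 0.878 -0.467
outer loop
vertex -0.394 0.666 3.258
vertex -0.169 -0.094 1.777
vertex -1.085 0.104 2.353
endloop
endfacet
facet normal 0.103 -0.879 0.466
outer loop
vertex -0.942 -1.108 2.997
vertex 0.665 -0.744 3.327
vertex -0.251 -0.546 3.903
endloop
endfacet
facet normal -0.543 -0.443 -0.713
outer loop
vertex -0.026 -1.306 2.422
vertex -0.942 -1.108 2.997
vertex -0.169 -0.094 1.777
endloop
endfacet
facet normal 0.103 -0.878 0.467
outer loop
vertex -0.026 -1.306 2.422
vertex 0.665 -0.744 3.327
vertex -0.942 -1.108 2.997
endloop
endfacet
facet normal 0.544 0.443 0.712
outer loop
vertex -0.251 -0.546 3.903
vertex 0.665 -0.744 3.327
vertex -0.394 0.666 3.258
endloop
endfacet
facet normal -0.103 0.879 -0.466
outer loop
vertex 0.522 0.468 2.683
vertex -0.169 -0.094 1.777
vertex -0.394 0.666 3.258
endloop
endfacet
facet normal 0.543 0.443 0.713
outer loop
vertex -0.394 0.666 3.258
vertex 0.665 -0.744 3.327
vertex 0.522 0.468 2.683
endloop
endfacet
facet normal 0.833 -0.180 -0.523
outer loop
vertex 0.522 0.468 2.683
vertex -0.026 -1.306 2.422
vertex -0.169 -0.094 1.777
endloop
endfacet
facet normal 0.833 -0.180 -0.524
outer loop
vertex 0.665 -0.744 3.327
vertex -0.026 -1.306 2.422
vertex 0.522 0.468 2.683
endloop
endfacet
facet normal -0.516 -0.509 0.689
outer loop
vertex 1.409 -0.059 1.222
vertex 0.765 1.469 1.868
vertex 0.392 -0.141 0.401
endloop
endfacet
facet normal 0.362 -0.858 -0.363
outer loop
vertex 1.355 0.811 -0.888
vertex 1.409 -0.059 1.222
vertex 0.392 -0.141 0.401
endloop
endfacet
facet normal -0.515 -0.509 0.690
outer loop
vertex 0.392 -0.141 0.401
vertex 0.765 1.469 1.868
vertex -0.253 1.387 1.047
endloop
endfacet
facet normal -0.777 -0.063 -0.627
outer loop
vertex -0.253 1.387 1.047
vertex 1.355 0.811 -0.888
vertex 0.392 -0.141 0.401
endloop
endfacet
facet normal 0.777 0.063 0.627
outer loop
vertex 1.409 -0.059 1.222
vertex 1.728 2.421 0.579
vertex 0.765 1.469 1.868
endloop
endfacet
facet normal 0.362 -0.858 -0.363
outer loop
vertex 2.373 0.893 -0.067
vertex 1.409 -0.059 1.222
vertex 1.355 0.811 -0.888
endloop
endfacet
facet normal 0.776 0.063 0.627
outer loop
vertex 2.373 0.893 -0.067
vertex 1.728 2.421 0.579
vertex 1.409 -0.059 1.222
endloop
endfacet
facet normal -0.362 0.858 0.363
outer loop
vertex 0.765 1.469 1.868
vertex 1.728 2.421 0.579
vertex -0.253 1.387 1.047
endloop
endfacet
facet normal -0.777 -0.062 -0.627
outer loop
vertex 0.711 2.339 -0.242
vertex 1.355 0.811 -0.888
vertex -0.253 1.387 1.047
endloop
endfacet
facet normal -0.362 0.858 0.363
outer loop
vertex -0.253 1.387 1.047
vertex 1.728 2.421 0.579
vertex 0.711 2.339 -0.242
endloop
endfacet
facet normal 0.515 0.509 -0.690
outer loop
vertex 0.711 2.339 -0.242
vertex 2.373 0.893 -0.067
vertex 1.355 0.811 -0.888
endloop
endfacet
facet normal 0.515 0.509 -0.689
outer loop
vertex 1.728 2.421 0.579
vertex 2.373 0.893 -0.067
vertex 0.711 2.339 -0.242
endloop
endfacet

endsolid


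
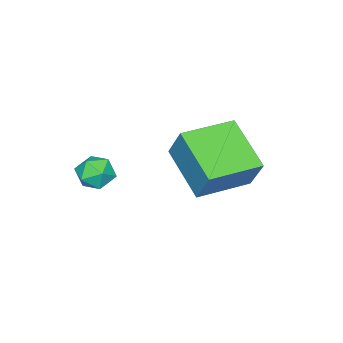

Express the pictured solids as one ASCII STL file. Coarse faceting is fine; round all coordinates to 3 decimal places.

solid 
facet normal -0.891 0.453 -0.014
outer loop
vertex -0.464 2.284 -0.765
vertex 0.395 3.942 -1.832
vertex -0.787 1.608 -2.076
endloop
endfacet
facet normal -0.399 -0.771 0.496
outer loop
vertex 1.005 0.698 -2.048
vertex -0.464 2.284 -0.765
vertex -0.787 1.608 -2.076
endloop
endfacet
facet normal -0.891 0.453 -0.014
outer loop
vertex -0.787 1.608 -2.076
vertex 0.395 3.942 -1.832
vertex 0.072 3.266 -3.143
endloop
endfacet
facet normal -0.214 -0.448 -0.868
outer loop
vertex 0.072 3.266 -3.143
vertex 1.005 0.698 -2.048
vertex -0.787 1.608 -2.076
endloop
endfacet
facet normal 0.214 0.448 0.868
outer loop
vertex -0.464 2.284 -0.765
vertex 2.187 3.032 -1.804
vertex 0.395 3.942 -1.832
endloop
endfacet
facet normal -0.399 -0.771 0.496
outer loop
vertex 1.328 1.374 -0.737
vertex -0.464 2.284 -0.765
vertex 1.005 0.698 -2.048
endloop
endfacet
facet normal 0.214 0.448 0.868
outer loop
vertex 1.328 1.374 -0.737
vertex 2.187 3.032 -1.804
vertex -0.464 2.284 -0.765
endloop
endfacet
facet normal 0.399 0.771 -0.496
outer loop
vertex 0.395 3.942 -1.832
vertex 2.187 3.032 -1.804
vertex 0.072 3.266 -3.143
endloop
endfacet
facet normal -0.214 -0.448 -0.868
outer loop
vertex 1.864 2.356 -3.115
vertex 1.005 0.698 -2.048
vertex 0.072 3.266 -3.143
endloop
endfacet
facet normal 0.399 0.771 -0.496
outer loop
vertex 0.072 3.266 -3.143
vertex 2.187 3.032 -1.804
vertex 1.864 2.356 -3.115
endloop
endfacet
facet normal 0.891 -0.453 0.014
outer loop
vertex 1.864 2.356 -3.115
vertex 1.328 1.374 -0.737
vertex 1.005 0.698 -2.048
endloop
endfacet
facet normal 0.891 -0.453 0.014
outer loop
vertex 2.187 3.032 -1.804
vertex 1.328 1.374 -0.737
vertex 1.864 2.356 -3.115
endloop
endfacet
facet normal 0.160 0.384 0.909
outer loop
vertex 4.197 0.38 -1.39
vertex 3.546 0.142 -1.175
vertex 4.131 -0.281 -1.099
endloop
endfacet
facet normal 0.775 0.188 0.603
outer loop
vertex 4.197 0.38 -1.39
vertex 4.131 -0.281 -1.099
vertex 4.557 -0.18 -1.678
endloop
endfacet
facet normal 0.839 0.545 -0.011
outer loop
vertex 4.197 0.38 -1.39
vertex 4.557 -0.18 -1.678
vertex 4.236 0.306 -2.11
endloop
endfacet
facet normal 0.264 0.961 -0.084
outer loop
vertex 4.197 0.38 -1.39
vertex 4.236 0.306 -2.11
vertex 3.611 0.505 -1.8
endloop
endfacet
facet normal -0.155 0.861 0.484
outer loop
vertex 4.197 0.38 -1.39
vertex 3.611 0.505 -1.8
vertex 3.546 0.142 -1.175
endloop
endfacet
facet normal 0.734 -0.508 0.451
outer loop
vertex 4.557 -0.18 -1.678
vertex 4.131 -0.281 -1.099
vertex 4.129 -0.765 -1.64
endloop
endfacet
facet normal -0.261 -0.192 0.946
outer loop
vertex 4.131 -0.281 -1.099
vertex 3.546 0.142 -1.175
vertex 3.504 -0.566 -1.33
endloop
endfacet
facet normal -0.772 0.581 0.257
outer loop
vertex 3.546 0.142 -1.175
vertex 3.611 0.505 -1.8
vertex 3.183 -0.08 -1.762
endloop
endfacet
facet normal -0.093 0.742 -0.664
outer loop
vertex 3.611 0.505 -1.8
vertex 4.236 0.306 -2.11
vertex 3.609 0.021 -2.341
endloop
endfacet
facet normal 0.837 0.069 -0.544
outer loop
vertex 4.236 0.306 -2.11
vertex 4.557 -0.18 -1.678
vertex 4.194 -0.402 -2.265
endloop
endfacet
facet normal -0.264 -0.961 0.084
outer loop
vertex 3.543 -0.64 -2.05
vertex 4.129 -0.765 -1.64
vertex 3.504 -0.566 -1.33
endloop
endfacet
facet normal -0.839 -0.545 0.011
outer loop
vertex 3.543 -0.64 -2.05
vertex 3.504 -0.566 -1.33
vertex 3.183 -0.08 -1.762
endloop
endfacet
facet normal -0.775 -0.188 -0.603
outer loop
vertex 3.543 -0.64 -2.05
vertex 3.183 -0.08 -1.762
vertex 3.609 0.021 -2.341
endloop
endfacet
facet normal -0.160 -0.384 -0.909
outer loop
vertex 3.543 -0.64 -2.05
vertex 3.609 0.021 -2.341
vertex 4.194 -0.402 -2.265
endloop
endfacet
facet normal 0.155 -0.861 -0.484
outer loop
vertex 3.543 -0.64 -2.05
vertex 4.194 -0.402 -2.265
vertex 4.129 -0.765 -1.64
endloop
endfacet
facet normal 0.093 -0.742 0.664
outer loop
vertex 3.504 -0.566 -1.33
vertex 4.129 -0.765 -1.64
vertex 4.131 -0.281 -1.099
endloop
endfacet
facet normal -0.837 -0.069 0.544
outer loop
vertex 3.183 -0.08 -1.762
vertex 3.504 -0.566 -1.33
vertex 3.546 0.142 -1.175
endloop
endfacet
facet normal -0.734 0.508 -0.451
outer loop
vertex 3.609 0.021 -2.341
vertex 3.183 -0.08 -1.762
vertex 3.611 0.505 -1.8
endloop
endfacet
facet normal 0.261 0.192 -0.946
outer loop
vertex 4.194 -0.402 -2.265
vertex 3.609 0.021 -2.341
vertex 4.236 0.306 -2.11
endloop
endfacet
facet normal 0.772 -0.581 -0.257
outer loop
vertex 4.129 -0.765 -1.64
vertex 4.194 -0.402 -2.265
vertex 4.557 -0.18 -1.678
endloop
endfacet

endsolid


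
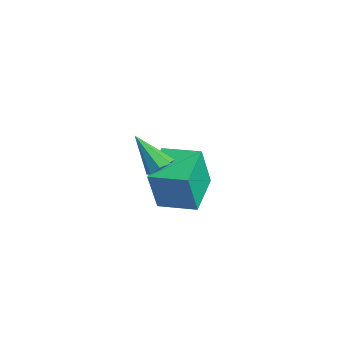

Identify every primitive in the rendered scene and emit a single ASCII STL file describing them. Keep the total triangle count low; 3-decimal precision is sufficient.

solid 
facet normal 0.504 0.397 -0.767
outer loop
vertex 0.368 1.097 2.405
vertex -0.088 1.264 2.192
vertex 0.265 1.469 2.53
endloop
endfacet
facet normal 0.626 -0.087 0.775
outer loop
vertex 0.368 1.097 2.405
vertex 0.265 1.469 2.53
vertex -0.832 0.676 3.328
endloop
endfacet
facet normal 0.504 0.396 -0.767
outer loop
vertex 0.265 1.469 2.53
vertex -0.088 1.264 2.192
vertex -0.044 1.721 2.457
endloop
endfacet
facet normal 0.227 0.517 0.825
outer loop
vertex 0.265 1.469 2.53
vertex -0.044 1.721 2.457
vertex -0.832 0.676 3.328
endloop
endfacet
facet normal 0.502 0.397 -0.768
outer loop
vertex -0.044 1.721 2.457
vertex -0.088 1.264 2.192
vertex -0.38 1.705 2.229
endloop
endfacet
facet normal -0.398 0.746 0.534
outer loop
vertex -0.044 1.721 2.457
vertex -0.38 1.705 2.229
vertex -0.832 0.676 3.328
endloop
endfacet
facet normal 0.503 0.398 -0.767
outer loop
vertex -0.38 1.705 2.229
vertex -0.088 1.264 2.192
vertex -0.544 1.43 1.979
endloop
endfacet
facet normal -0.884 0.463 0.070
outer loop
vertex -0.38 1.705 2.229
vertex -0.544 1.43 1.979
vertex -0.832 0.676 3.328
endloop
endfacet
facet normal 0.503 0.397 -0.768
outer loop
vertex -0.544 1.43 1.979
vertex -0.088 1.264 2.192
vertex -0.441 1.058 1.854
endloop
endfacet
facet normal -0.942 -0.163 -0.292
outer loop
vertex -0.544 1.43 1.979
vertex -0.441 1.058 1.854
vertex -0.832 0.676 3.328
endloop
endfacet
facet normal 0.503 0.398 -0.767
outer loop
vertex -0.441 1.058 1.854
vertex -0.088 1.264 2.192
vertex -0.131 0.807 1.927
endloop
endfacet
facet normal -0.541 -0.768 -0.343
outer loop
vertex -0.441 1.058 1.854
vertex -0.131 0.807 1.927
vertex -0.832 0.676 3.328
endloop
endfacet
facet normal 0.503 0.398 -0.767
outer loop
vertex -0.131 0.807 1.927
vertex -0.088 1.264 2.192
vertex 0.204 0.823 2.155
endloop
endfacet
facet normal 0.083 -0.995 -0.052
outer loop
vertex -0.131 0.807 1.927
vertex 0.204 0.823 2.155
vertex -0.832 0.676 3.328
endloop
endfacet
facet normal 0.504 0.398 -0.767
outer loop
vertex 0.204 0.823 2.155
vertex -0.088 1.264 2.192
vertex 0.368 1.097 2.405
endloop
endfacet
facet normal 0.567 -0.714 0.411
outer loop
vertex 0.204 0.823 2.155
vertex 0.368 1.097 2.405
vertex -0.832 0.676 3.328
endloop
endfacet
facet normal -0.637 -0.764 -0.101
outer loop
vertex -3.172 1.929 -0.42
vertex -4.407 2.903 0.01
vertex -3.432 2.377 -2.176
endloop
endfacet
facet normal 0.757 -0.597 -0.265
outer loop
vertex -2.513 3.477 -2.03
vertex -3.172 1.929 -0.42
vertex -3.432 2.377 -2.176
endloop
endfacet
facet normal -0.638 -0.764 -0.101
outer loop
vertex -3.432 2.377 -2.176
vertex -4.407 2.903 0.01
vertex -4.666 3.351 -1.745
endloop
endfacet
facet normal -0.141 0.245 -0.959
outer loop
vertex -4.666 3.351 -1.745
vertex -2.513 3.477 -2.03
vertex -3.432 2.377 -2.176
endloop
endfacet
facet normal 0.141 -0.245 0.959
outer loop
vertex -3.172 1.929 -0.42
vertex -3.488 4.003 0.156
vertex -4.407 2.903 0.01
endloop
endfacet
facet normal 0.757 -0.597 -0.264
outer loop
vertex -2.254 3.029 -0.275
vertex -3.172 1.929 -0.42
vertex -2.513 3.477 -2.03
endloop
endfacet
facet normal 0.142 -0.245 0.959
outer loop
vertex -2.254 3.029 -0.275
vertex -3.488 4.003 0.156
vertex -3.172 1.929 -0.42
endloop
endfacet
facet normal -0.757 0.597 0.264
outer loop
vertex -4.407 2.903 0.01
vertex -3.488 4.003 0.156
vertex -4.666 3.351 -1.745
endloop
endfacet
facet normal -0.141 0.244 -0.959
outer loop
vertex -3.748 4.451 -1.6
vertex -2.513 3.477 -2.03
vertex -4.666 3.351 -1.745
endloop
endfacet
facet normal -0.757 0.597 0.264
outer loop
vertex -4.666 3.351 -1.745
vertex -3.488 4.003 0.156
vertex -3.748 4.451 -1.6
endloop
endfacet
facet normal 0.638 0.764 0.101
outer loop
vertex -3.748 4.451 -1.6
vertex -2.254 3.029 -0.275
vertex -2.513 3.477 -2.03
endloop
endfacet
facet normal 0.638 0.764 0.100
outer loop
vertex -3.488 4.003 0.156
vertex -2.254 3.029 -0.275
vertex -3.748 4.451 -1.6
endloop
endfacet

endsolid


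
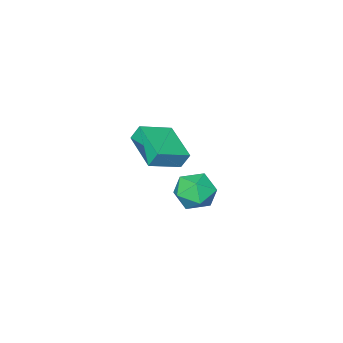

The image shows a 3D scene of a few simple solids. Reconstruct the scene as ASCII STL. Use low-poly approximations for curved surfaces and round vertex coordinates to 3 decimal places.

solid 
facet normal 0.019 -0.109 0.994
outer loop
vertex 4.147 1.13 -1.188
vertex 3.355 0.674 -1.223
vertex 4.147 0.22 -1.288
endloop
endfacet
facet normal 0.681 -0.080 0.728
outer loop
vertex 4.147 1.13 -1.188
vertex 4.147 0.22 -1.288
vertex 4.727 0.733 -1.774
endloop
endfacet
facet normal 0.752 0.538 0.381
outer loop
vertex 4.147 1.13 -1.188
vertex 4.727 0.733 -1.774
vertex 4.295 1.504 -2.009
endloop
endfacet
facet normal 0.134 0.893 0.431
outer loop
vertex 4.147 1.13 -1.188
vertex 4.295 1.504 -2.009
vertex 3.446 1.467 -1.669
endloop
endfacet
facet normal -0.319 0.492 0.810
outer loop
vertex 4.147 1.13 -1.188
vertex 3.446 1.467 -1.669
vertex 3.355 0.674 -1.223
endloop
endfacet
facet normal 0.751 -0.609 0.254
outer loop
vertex 4.727 0.733 -1.774
vertex 4.147 0.22 -1.288
vertex 4.294 0.033 -2.171
endloop
endfacet
facet normal -0.320 -0.656 0.684
outer loop
vertex 4.147 0.22 -1.288
vertex 3.355 0.674 -1.223
vertex 3.445 -0.004 -1.831
endloop
endfacet
facet normal -0.866 0.317 0.386
outer loop
vertex 3.355 0.674 -1.223
vertex 3.446 1.467 -1.669
vertex 3.013 0.767 -2.066
endloop
endfacet
facet normal -0.133 0.965 -0.226
outer loop
vertex 3.446 1.467 -1.669
vertex 4.295 1.504 -2.009
vertex 3.593 1.28 -2.552
endloop
endfacet
facet normal 0.867 0.392 -0.308
outer loop
vertex 4.295 1.504 -2.009
vertex 4.727 0.733 -1.774
vertex 4.385 0.826 -2.617
endloop
endfacet
facet normal -0.134 -0.893 -0.431
outer loop
vertex 3.593 0.37 -2.652
vertex 4.294 0.033 -2.171
vertex 3.445 -0.004 -1.831
endloop
endfacet
facet normal -0.752 -0.538 -0.381
outer loop
vertex 3.593 0.37 -2.652
vertex 3.445 -0.004 -1.831
vertex 3.013 0.767 -2.066
endloop
endfacet
facet normal -0.681 0.080 -0.728
outer loop
vertex 3.593 0.37 -2.652
vertex 3.013 0.767 -2.066
vertex 3.593 1.28 -2.552
endloop
endfacet
facet normal -0.019 0.109 -0.994
outer loop
vertex 3.593 0.37 -2.652
vertex 3.593 1.28 -2.552
vertex 4.385 0.826 -2.617
endloop
endfacet
facet normal 0.319 -0.492 -0.810
outer loop
vertex 3.593 0.37 -2.652
vertex 4.385 0.826 -2.617
vertex 4.294 0.033 -2.171
endloop
endfacet
facet normal 0.133 -0.965 0.226
outer loop
vertex 3.445 -0.004 -1.831
vertex 4.294 0.033 -2.171
vertex 4.147 0.22 -1.288
endloop
endfacet
facet normal -0.867 -0.392 0.308
outer loop
vertex 3.013 0.767 -2.066
vertex 3.445 -0.004 -1.831
vertex 3.355 0.674 -1.223
endloop
endfacet
facet normal -0.751 0.609 -0.254
outer loop
vertex 3.593 1.28 -2.552
vertex 3.013 0.767 -2.066
vertex 3.446 1.467 -1.669
endloop
endfacet
facet normal 0.320 0.656 -0.684
outer loop
vertex 4.385 0.826 -2.617
vertex 3.593 1.28 -2.552
vertex 4.295 1.504 -2.009
endloop
endfacet
facet normal 0.866 -0.317 -0.386
outer loop
vertex 4.294 0.033 -2.171
vertex 4.385 0.826 -2.617
vertex 4.727 0.733 -1.774
endloop
endfacet
facet normal -0.917 0.176 -0.358
outer loop
vertex 0.651 -4.276 -2.309
vertex 1.185 -2.563 -2.833
vertex 0.874 -4.564 -3.021
endloop
endfacet
facet normal -0.286 -0.916 0.281
outer loop
vertex 2.295 -4.837 -2.467
vertex 0.651 -4.276 -2.309
vertex 0.874 -4.564 -3.021
endloop
endfacet
facet normal -0.917 0.176 -0.358
outer loop
vertex 0.874 -4.564 -3.021
vertex 1.185 -2.563 -2.833
vertex 1.408 -2.85 -3.546
endloop
endfacet
facet normal 0.278 -0.359 -0.891
outer loop
vertex 1.408 -2.85 -3.546
vertex 2.295 -4.837 -2.467
vertex 0.874 -4.564 -3.021
endloop
endfacet
facet normal -0.278 0.359 0.891
outer loop
vertex 0.651 -4.276 -2.309
vertex 2.606 -2.836 -2.279
vertex 1.185 -2.563 -2.833
endloop
endfacet
facet normal -0.286 -0.917 0.280
outer loop
vertex 2.072 -4.55 -1.754
vertex 0.651 -4.276 -2.309
vertex 2.295 -4.837 -2.467
endloop
endfacet
facet normal -0.279 0.360 0.891
outer loop
vertex 2.072 -4.55 -1.754
vertex 2.606 -2.836 -2.279
vertex 0.651 -4.276 -2.309
endloop
endfacet
facet normal 0.285 0.917 -0.280
outer loop
vertex 1.185 -2.563 -2.833
vertex 2.606 -2.836 -2.279
vertex 1.408 -2.85 -3.546
endloop
endfacet
facet normal 0.279 -0.359 -0.891
outer loop
vertex 2.829 -3.124 -2.991
vertex 2.295 -4.837 -2.467
vertex 1.408 -2.85 -3.546
endloop
endfacet
facet normal 0.286 0.916 -0.281
outer loop
vertex 1.408 -2.85 -3.546
vertex 2.606 -2.836 -2.279
vertex 2.829 -3.124 -2.991
endloop
endfacet
facet normal 0.917 -0.176 0.358
outer loop
vertex 2.829 -3.124 -2.991
vertex 2.072 -4.55 -1.754
vertex 2.295 -4.837 -2.467
endloop
endfacet
facet normal 0.917 -0.176 0.358
outer loop
vertex 2.606 -2.836 -2.279
vertex 2.072 -4.55 -1.754
vertex 2.829 -3.124 -2.991
endloop
endfacet

endsolid


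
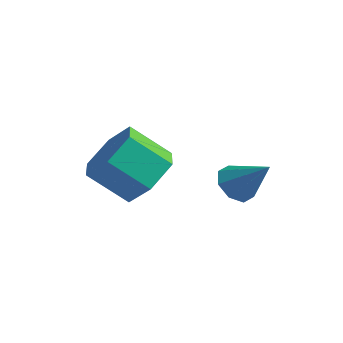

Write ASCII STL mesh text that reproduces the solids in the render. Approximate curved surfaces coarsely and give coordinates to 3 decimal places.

solid 
facet normal -0.708 -0.076 -0.702
outer loop
vertex -1.436 0.924 0.114
vertex -1.816 0.724 0.519
vertex -1.669 1.257 0.313
endloop
endfacet
facet normal 0.729 0.646 -0.228
outer loop
vertex -1.436 0.924 0.114
vertex -1.669 1.257 0.313
vertex -0.944 0.816 1.381
endloop
endfacet
facet normal -0.708 -0.076 -0.702
outer loop
vertex -1.669 1.257 0.313
vertex -1.816 0.724 0.519
vertex -1.987 1.276 0.632
endloop
endfacet
facet normal 0.265 0.941 0.209
outer loop
vertex -1.669 1.257 0.313
vertex -1.987 1.276 0.632
vertex -0.944 0.816 1.381
endloop
endfacet
facet normal -0.708 -0.076 -0.702
outer loop
vertex -1.987 1.276 0.632
vertex -1.816 0.724 0.519
vertex -2.205 0.972 0.885
endloop
endfacet
facet normal -0.183 0.703 0.687
outer loop
vertex -1.987 1.276 0.632
vertex -2.205 0.972 0.885
vertex -0.944 0.816 1.381
endloop
endfacet
facet normal -0.708 -0.075 -0.702
outer loop
vertex -2.205 0.972 0.885
vertex -1.816 0.724 0.519
vertex -2.195 0.523 0.923
endloop
endfacet
facet normal -0.358 0.071 0.931
outer loop
vertex -2.205 0.972 0.885
vertex -2.195 0.523 0.923
vertex -0.944 0.816 1.381
endloop
endfacet
facet normal -0.709 -0.074 -0.702
outer loop
vertex -2.195 0.523 0.923
vertex -1.816 0.724 0.519
vertex -1.963 0.19 0.724
endloop
endfacet
facet normal -0.155 -0.584 0.797
outer loop
vertex -2.195 0.523 0.923
vertex -1.963 0.19 0.724
vertex -0.944 0.816 1.381
endloop
endfacet
facet normal -0.707 -0.075 -0.703
outer loop
vertex -1.963 0.19 0.724
vertex -1.816 0.724 0.519
vertex -1.644 0.171 0.405
endloop
endfacet
facet normal 0.308 -0.880 0.361
outer loop
vertex -1.963 0.19 0.724
vertex -1.644 0.171 0.405
vertex -0.944 0.816 1.381
endloop
endfacet
facet normal -0.709 -0.076 -0.702
outer loop
vertex -1.644 0.171 0.405
vertex -1.816 0.724 0.519
vertex -1.426 0.475 0.152
endloop
endfacet
facet normal 0.757 -0.642 -0.119
outer loop
vertex -1.644 0.171 0.405
vertex -1.426 0.475 0.152
vertex -0.944 0.816 1.381
endloop
endfacet
facet normal -0.708 -0.075 -0.702
outer loop
vertex -1.426 0.475 0.152
vertex -1.816 0.724 0.519
vertex -1.436 0.924 0.114
endloop
endfacet
facet normal 0.932 -0.010 -0.363
outer loop
vertex -1.426 0.475 0.152
vertex -1.436 0.924 0.114
vertex -0.944 0.816 1.381
endloop
endfacet
facet normal 0.674 0.361 -0.645
outer loop
vertex -2.142 -1.372 2.129
vertex -2.732 -1.411 1.491
vertex -2.658 -0.69 1.972
endloop
endfacet
facet normal 0.440 0.504 0.743
outer loop
vertex -2.142 -1.372 2.129
vertex -2.658 -0.69 1.972
vertex -2.998 -1.831 2.948
endloop
endfacet
facet normal 0.440 0.504 0.743
outer loop
vertex -2.998 -1.831 2.948
vertex -2.658 -0.69 1.972
vertex -3.514 -1.148 2.79
endloop
endfacet
facet normal -0.675 -0.361 0.644
outer loop
vertex -2.998 -1.831 2.948
vertex -3.514 -1.148 2.79
vertex -3.588 -1.869 2.309
endloop
endfacet
facet normal 0.674 0.361 -0.645
outer loop
vertex -2.658 -0.69 1.972
vertex -2.732 -1.411 1.491
vertex -3.248 -0.728 1.334
endloop
endfacet
facet normal -0.293 0.932 0.215
outer loop
vertex -2.658 -0.69 1.972
vertex -3.248 -0.728 1.334
vertex -3.514 -1.148 2.79
endloop
endfacet
facet normal -0.294 0.931 0.215
outer loop
vertex -3.514 -1.148 2.79
vertex -3.248 -0.728 1.334
vertex -4.104 -1.187 2.152
endloop
endfacet
facet normal -0.674 -0.361 0.645
outer loop
vertex -3.514 -1.148 2.79
vertex -4.104 -1.187 2.152
vertex -3.588 -1.869 2.309
endloop
endfacet
facet normal 0.674 0.361 -0.644
outer loop
vertex -3.248 -0.728 1.334
vertex -2.732 -1.411 1.491
vertex -3.322 -1.449 0.852
endloop
endfacet
facet normal -0.734 0.428 -0.528
outer loop
vertex -3.248 -0.728 1.334
vertex -3.322 -1.449 0.852
vertex -4.104 -1.187 2.152
endloop
endfacet
facet normal -0.734 0.427 -0.528
outer loop
vertex -4.104 -1.187 2.152
vertex -3.322 -1.449 0.852
vertex -4.178 -1.908 1.671
endloop
endfacet
facet normal -0.674 -0.361 0.645
outer loop
vertex -4.104 -1.187 2.152
vertex -4.178 -1.908 1.671
vertex -3.588 -1.869 2.309
endloop
endfacet
facet normal 0.675 0.361 -0.644
outer loop
vertex -3.322 -1.449 0.852
vertex -2.732 -1.411 1.491
vertex -2.806 -2.132 1.01
endloop
endfacet
facet normal -0.440 -0.504 -0.743
outer loop
vertex -3.322 -1.449 0.852
vertex -2.806 -2.132 1.01
vertex -4.178 -1.908 1.671
endloop
endfacet
facet normal -0.440 -0.504 -0.743
outer loop
vertex -4.178 -1.908 1.671
vertex -2.806 -2.132 1.01
vertex -3.662 -2.59 1.828
endloop
endfacet
facet normal -0.674 -0.361 0.645
outer loop
vertex -4.178 -1.908 1.671
vertex -3.662 -2.59 1.828
vertex -3.588 -1.869 2.309
endloop
endfacet
facet normal 0.674 0.361 -0.645
outer loop
vertex -2.806 -2.132 1.01
vertex -2.732 -1.411 1.491
vertex -2.216 -2.093 1.648
endloop
endfacet
facet normal 0.293 -0.932 -0.214
outer loop
vertex -2.806 -2.132 1.01
vertex -2.216 -2.093 1.648
vertex -3.662 -2.59 1.828
endloop
endfacet
facet normal 0.293 -0.931 -0.216
outer loop
vertex -3.662 -2.59 1.828
vertex -2.216 -2.093 1.648
vertex -3.072 -2.552 2.466
endloop
endfacet
facet normal -0.674 -0.361 0.645
outer loop
vertex -3.662 -2.59 1.828
vertex -3.072 -2.552 2.466
vertex -3.588 -1.869 2.309
endloop
endfacet
facet normal 0.674 0.361 -0.645
outer loop
vertex -2.216 -2.093 1.648
vertex -2.732 -1.411 1.491
vertex -2.142 -1.372 2.129
endloop
endfacet
facet normal 0.734 -0.428 0.528
outer loop
vertex -2.216 -2.093 1.648
vertex -2.142 -1.372 2.129
vertex -3.072 -2.552 2.466
endloop
endfacet
facet normal 0.734 -0.428 0.527
outer loop
vertex -3.072 -2.552 2.466
vertex -2.142 -1.372 2.129
vertex -2.998 -1.831 2.948
endloop
endfacet
facet normal -0.674 -0.361 0.644
outer loop
vertex -3.072 -2.552 2.466
vertex -2.998 -1.831 2.948
vertex -3.588 -1.869 2.309
endloop
endfacet

endsolid


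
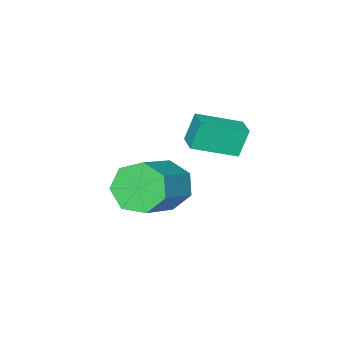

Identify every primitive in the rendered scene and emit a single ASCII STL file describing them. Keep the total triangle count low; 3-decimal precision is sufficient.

solid 
facet normal -0.550 -0.823 -0.142
outer loop
vertex 2.276 1.332 4.694
vertex 1.016 2.272 4.132
vertex 2.68 1.244 3.642
endloop
endfacet
facet normal 0.755 -0.563 0.337
outer loop
vertex 3.164 1.968 3.768
vertex 2.276 1.332 4.694
vertex 2.68 1.244 3.642
endloop
endfacet
facet normal -0.550 -0.823 -0.142
outer loop
vertex 2.68 1.244 3.642
vertex 1.016 2.272 4.132
vertex 1.42 2.184 3.08
endloop
endfacet
facet normal 0.358 -0.077 -0.931
outer loop
vertex 1.42 2.184 3.08
vertex 3.164 1.968 3.768
vertex 2.68 1.244 3.642
endloop
endfacet
facet normal -0.358 0.077 0.931
outer loop
vertex 2.276 1.332 4.694
vertex 1.5 2.996 4.258
vertex 1.016 2.272 4.132
endloop
endfacet
facet normal 0.755 -0.563 0.337
outer loop
vertex 2.76 2.056 4.82
vertex 2.276 1.332 4.694
vertex 3.164 1.968 3.768
endloop
endfacet
facet normal -0.358 0.077 0.931
outer loop
vertex 2.76 2.056 4.82
vertex 1.5 2.996 4.258
vertex 2.276 1.332 4.694
endloop
endfacet
facet normal -0.755 0.563 -0.337
outer loop
vertex 1.016 2.272 4.132
vertex 1.5 2.996 4.258
vertex 1.42 2.184 3.08
endloop
endfacet
facet normal 0.358 -0.077 -0.931
outer loop
vertex 1.904 2.908 3.206
vertex 3.164 1.968 3.768
vertex 1.42 2.184 3.08
endloop
endfacet
facet normal -0.755 0.563 -0.337
outer loop
vertex 1.42 2.184 3.08
vertex 1.5 2.996 4.258
vertex 1.904 2.908 3.206
endloop
endfacet
facet normal 0.550 0.823 0.142
outer loop
vertex 1.904 2.908 3.206
vertex 2.76 2.056 4.82
vertex 3.164 1.968 3.768
endloop
endfacet
facet normal 0.550 0.823 0.142
outer loop
vertex 1.5 2.996 4.258
vertex 2.76 2.056 4.82
vertex 1.904 2.908 3.206
endloop
endfacet
facet normal -0.828 -0.255 -0.499
outer loop
vertex 2.509 -0.574 -0.654
vertex 1.936 -0.357 0.187
vertex 2.21 0.276 -0.592
endloop
endfacet
facet normal 0.451 0.222 -0.864
outer loop
vertex 2.509 -0.574 -0.654
vertex 2.21 0.276 -0.592
vertex 4.316 -0.02 0.432
endloop
endfacet
facet normal 0.451 0.223 -0.864
outer loop
vertex 4.316 -0.02 0.432
vertex 2.21 0.276 -0.592
vertex 4.017 0.83 0.495
endloop
endfacet
facet normal 0.829 0.255 0.498
outer loop
vertex 4.316 -0.02 0.432
vertex 4.017 0.83 0.495
vertex 3.744 0.197 1.273
endloop
endfacet
facet normal -0.829 -0.254 -0.498
outer loop
vertex 2.21 0.276 -0.592
vertex 1.936 -0.357 0.187
vertex 1.706 0.649 0.057
endloop
endfacet
facet normal 0.023 0.874 -0.484
outer loop
vertex 2.21 0.276 -0.592
vertex 1.706 0.649 0.057
vertex 4.017 0.83 0.495
endloop
endfacet
facet normal 0.023 0.874 -0.484
outer loop
vertex 4.017 0.83 0.495
vertex 1.706 0.649 0.057
vertex 3.513 1.203 1.144
endloop
endfacet
facet normal 0.829 0.254 0.498
outer loop
vertex 4.017 0.83 0.495
vertex 3.513 1.203 1.144
vertex 3.744 0.197 1.273
endloop
endfacet
facet normal -0.829 -0.254 -0.498
outer loop
vertex 1.706 0.649 0.057
vertex 1.936 -0.357 0.187
vertex 1.375 0.264 0.804
endloop
endfacet
facet normal -0.423 0.868 0.260
outer loop
vertex 1.706 0.649 0.057
vertex 1.375 0.264 0.804
vertex 3.513 1.203 1.144
endloop
endfacet
facet normal -0.423 0.868 0.260
outer loop
vertex 3.513 1.203 1.144
vertex 1.375 0.264 0.804
vertex 3.182 0.818 1.89
endloop
endfacet
facet normal 0.829 0.254 0.499
outer loop
vertex 3.513 1.203 1.144
vertex 3.182 0.818 1.89
vertex 3.744 0.197 1.273
endloop
endfacet
facet normal -0.829 -0.254 -0.498
outer loop
vertex 1.375 0.264 0.804
vertex 1.936 -0.357 0.187
vertex 1.467 -0.588 1.086
endloop
endfacet
facet normal -0.550 0.208 0.809
outer loop
vertex 1.375 0.264 0.804
vertex 1.467 -0.588 1.086
vertex 3.182 0.818 1.89
endloop
endfacet
facet normal -0.550 0.208 0.809
outer loop
vertex 3.182 0.818 1.89
vertex 1.467 -0.588 1.086
vertex 3.274 -0.034 2.172
endloop
endfacet
facet normal 0.829 0.255 0.499
outer loop
vertex 3.182 0.818 1.89
vertex 3.274 -0.034 2.172
vertex 3.744 0.197 1.273
endloop
endfacet
facet normal -0.829 -0.254 -0.498
outer loop
vertex 1.467 -0.588 1.086
vertex 1.936 -0.357 0.187
vertex 1.912 -1.266 0.691
endloop
endfacet
facet normal -0.263 -0.609 0.748
outer loop
vertex 1.467 -0.588 1.086
vertex 1.912 -1.266 0.691
vertex 3.274 -0.034 2.172
endloop
endfacet
facet normal -0.263 -0.609 0.748
outer loop
vertex 3.274 -0.034 2.172
vertex 1.912 -1.266 0.691
vertex 3.719 -0.712 1.777
endloop
endfacet
facet normal 0.829 0.254 0.499
outer loop
vertex 3.274 -0.034 2.172
vertex 3.719 -0.712 1.777
vertex 3.744 0.197 1.273
endloop
endfacet
facet normal -0.829 -0.254 -0.498
outer loop
vertex 1.912 -1.266 0.691
vertex 1.936 -0.357 0.187
vertex 2.376 -1.26 -0.084
endloop
endfacet
facet normal 0.221 -0.967 0.125
outer loop
vertex 1.912 -1.266 0.691
vertex 2.376 -1.26 -0.084
vertex 3.719 -0.712 1.777
endloop
endfacet
facet normal 0.221 -0.967 0.125
outer loop
vertex 3.719 -0.712 1.777
vertex 2.376 -1.26 -0.084
vertex 4.183 -0.706 1.003
endloop
endfacet
facet normal 0.829 0.254 0.499
outer loop
vertex 3.719 -0.712 1.777
vertex 4.183 -0.706 1.003
vertex 3.744 0.197 1.273
endloop
endfacet
facet normal -0.829 -0.254 -0.499
outer loop
vertex 2.376 -1.26 -0.084
vertex 1.936 -0.357 0.187
vertex 2.509 -0.574 -0.654
endloop
endfacet
facet normal 0.540 -0.597 -0.593
outer loop
vertex 2.376 -1.26 -0.084
vertex 2.509 -0.574 -0.654
vertex 4.183 -0.706 1.003
endloop
endfacet
facet normal 0.540 -0.598 -0.593
outer loop
vertex 4.183 -0.706 1.003
vertex 2.509 -0.574 -0.654
vertex 4.316 -0.02 0.432
endloop
endfacet
facet normal 0.829 0.254 0.498
outer loop
vertex 4.183 -0.706 1.003
vertex 4.316 -0.02 0.432
vertex 3.744 0.197 1.273
endloop
endfacet

endsolid
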